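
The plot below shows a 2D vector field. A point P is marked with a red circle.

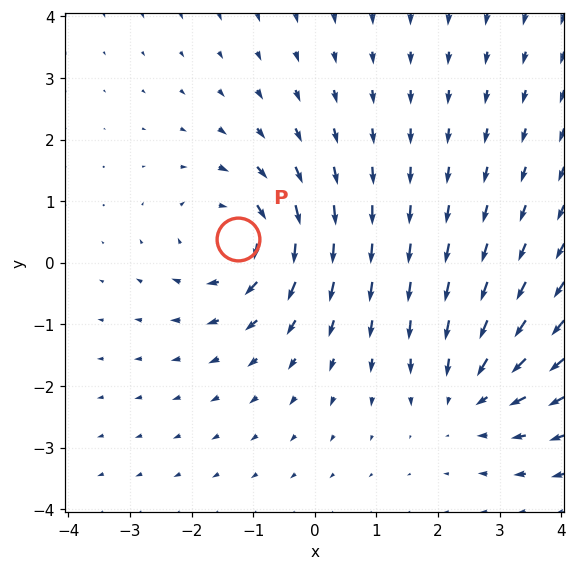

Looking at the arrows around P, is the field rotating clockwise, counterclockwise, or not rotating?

clockwise

Near P at (-1.2, 0.4) the arrows circulate clockwise. The curl (z-component) there is about -4; negative curl means clockwise rotation.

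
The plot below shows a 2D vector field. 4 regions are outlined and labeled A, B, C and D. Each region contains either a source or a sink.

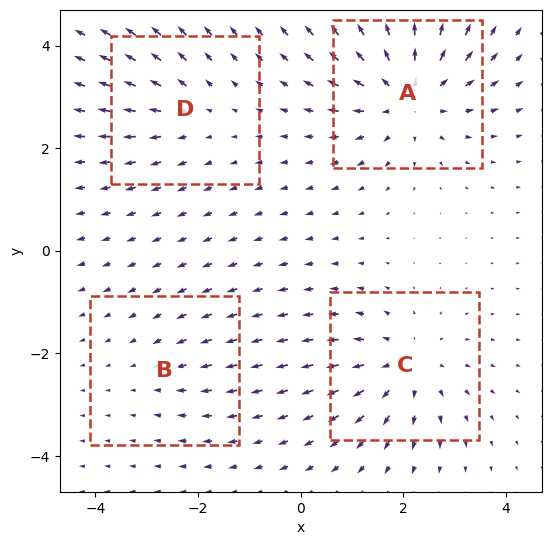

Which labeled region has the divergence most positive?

A

Divergence at each region's feature centre — A: about +6, B: about -2, C: about +5, D: about +3. Region A is most positive.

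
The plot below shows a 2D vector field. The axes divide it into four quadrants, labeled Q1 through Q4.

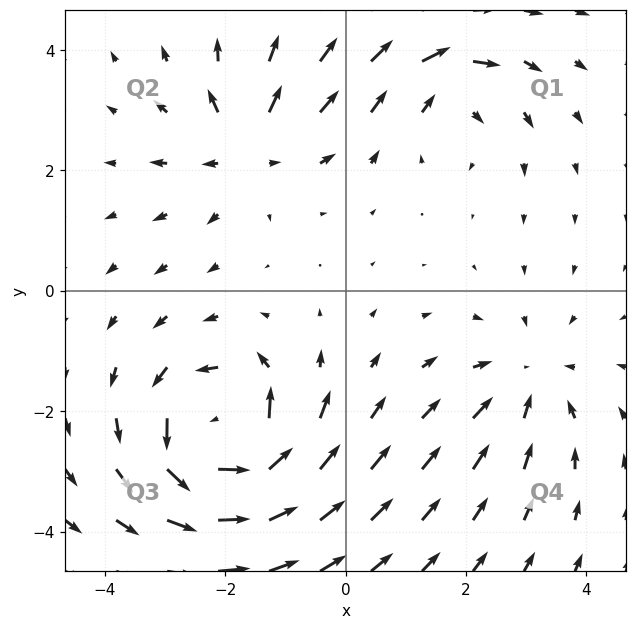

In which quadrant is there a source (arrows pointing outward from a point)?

The source sits at approximately (-1.6, 2.4), which lies in quadrant Q2. The divergence there is about +3, positive as expected for a source.

Q2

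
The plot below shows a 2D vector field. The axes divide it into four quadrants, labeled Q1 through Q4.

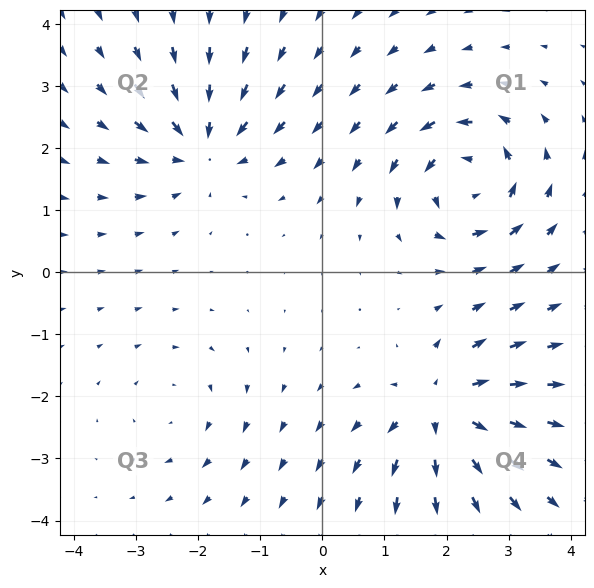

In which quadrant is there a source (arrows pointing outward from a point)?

The source sits at approximately (1.9, -2.2), which lies in quadrant Q4. The divergence there is about +7, positive as expected for a source.

Q4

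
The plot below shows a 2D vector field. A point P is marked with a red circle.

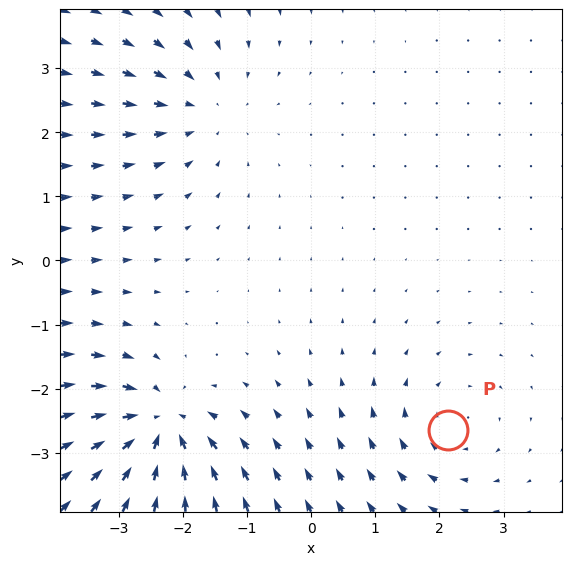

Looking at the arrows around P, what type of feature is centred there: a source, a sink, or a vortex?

At P (2.1, -2.6) the arrows circulate clockwise. Divergence ≈0, curl about -3 — near-zero divergence with nonzero curl is a vortex.

vortex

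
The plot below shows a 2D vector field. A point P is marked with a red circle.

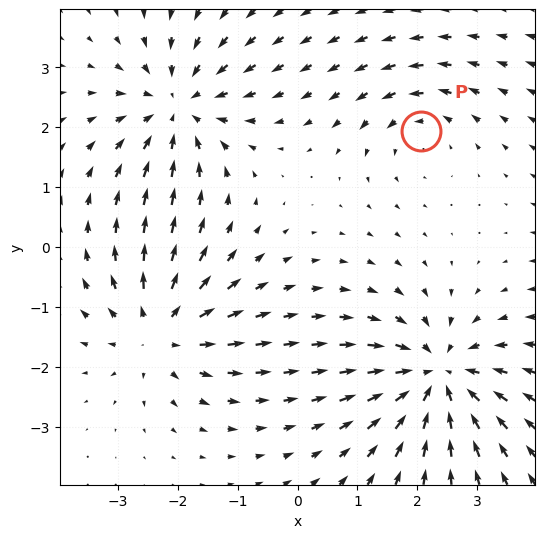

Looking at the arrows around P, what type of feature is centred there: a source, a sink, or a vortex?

vortex

At P (2.1, 1.9) the arrows circulate counterclockwise. Divergence ≈0, curl about +3 — near-zero divergence with nonzero curl is a vortex.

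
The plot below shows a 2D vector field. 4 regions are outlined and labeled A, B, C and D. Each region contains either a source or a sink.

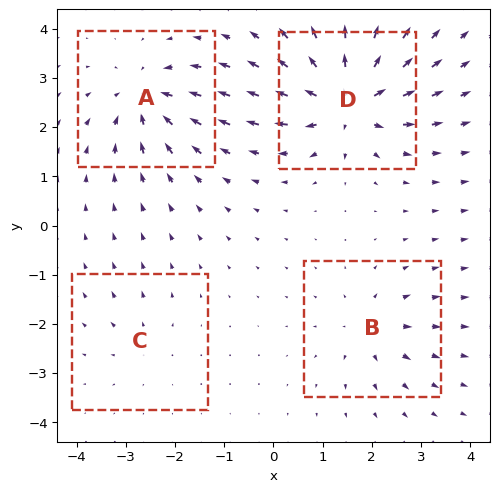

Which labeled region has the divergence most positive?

Divergence at each region's feature centre — A: about -6, B: about +4, C: about +2, D: about +9. Region D is most positive.

D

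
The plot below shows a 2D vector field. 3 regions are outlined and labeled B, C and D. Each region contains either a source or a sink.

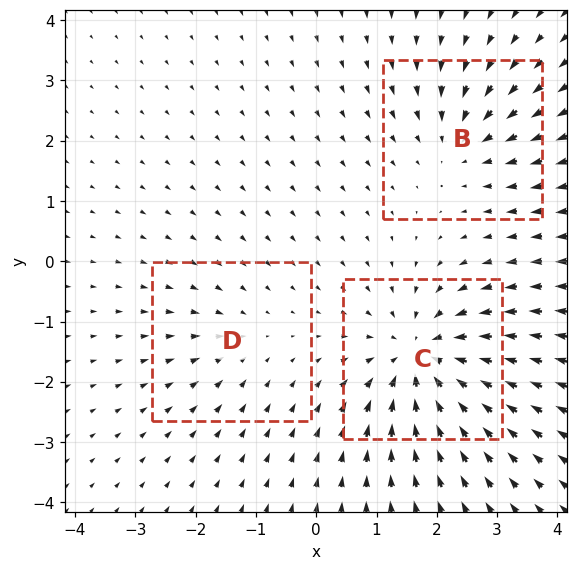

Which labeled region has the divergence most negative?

C

Divergence at each region's feature centre — B: about -3, C: about -6, D: about -2. Region C is most negative.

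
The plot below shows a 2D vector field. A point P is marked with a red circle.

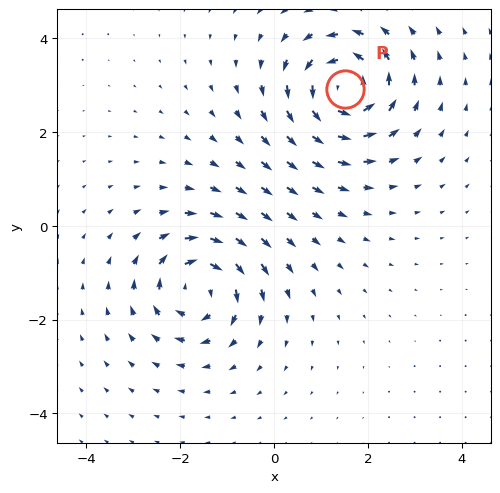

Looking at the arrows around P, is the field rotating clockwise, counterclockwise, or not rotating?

counterclockwise

Near P at (1.5, 2.9) the arrows circulate counterclockwise. The curl (z-component) there is about +6; positive curl means counterclockwise rotation.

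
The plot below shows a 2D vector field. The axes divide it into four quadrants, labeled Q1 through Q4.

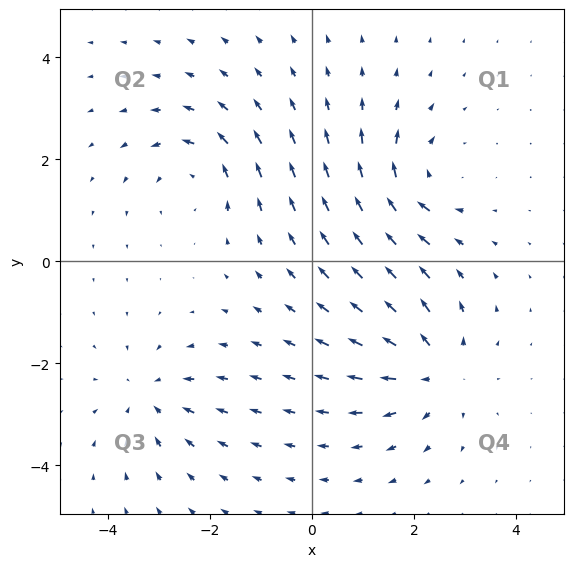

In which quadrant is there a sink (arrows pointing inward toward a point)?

Q3

The sink sits at approximately (-3.2, -2.7), which lies in quadrant Q3. The divergence there is about -4, negative as expected for a sink.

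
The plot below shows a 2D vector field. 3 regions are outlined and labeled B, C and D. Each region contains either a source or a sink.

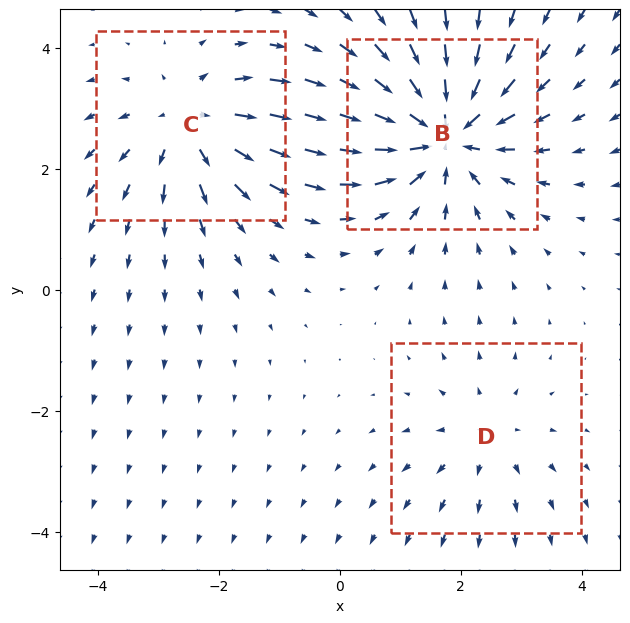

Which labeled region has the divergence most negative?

B

Divergence at each region's feature centre — B: about -5, C: about +3, D: about +2. Region B is most negative.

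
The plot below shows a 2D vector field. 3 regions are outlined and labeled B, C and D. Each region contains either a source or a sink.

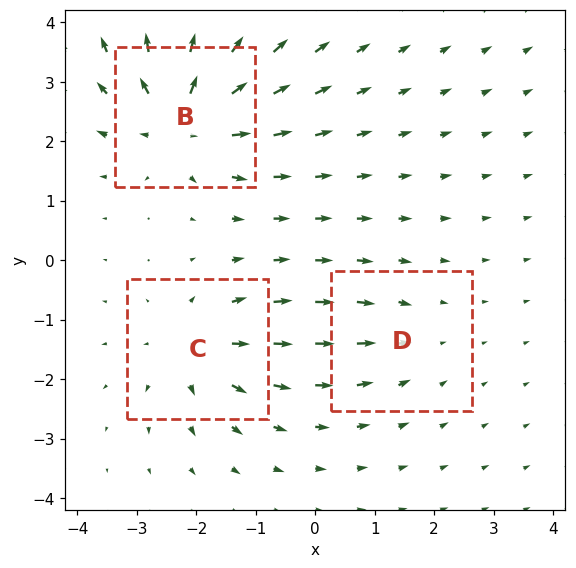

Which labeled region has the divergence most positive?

Divergence at each region's feature centre — B: about +6, C: about +4, D: about -2. Region B is most positive.

B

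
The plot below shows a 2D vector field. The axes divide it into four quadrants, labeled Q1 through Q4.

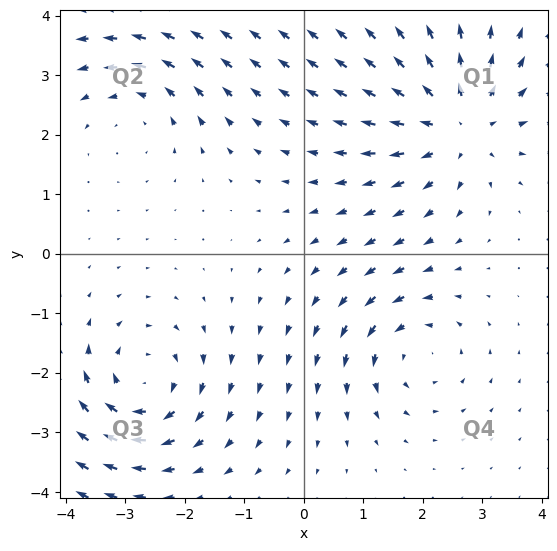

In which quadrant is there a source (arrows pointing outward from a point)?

Q1

The source sits at approximately (2.6, 2.2), which lies in quadrant Q1. The divergence there is about +4, positive as expected for a source.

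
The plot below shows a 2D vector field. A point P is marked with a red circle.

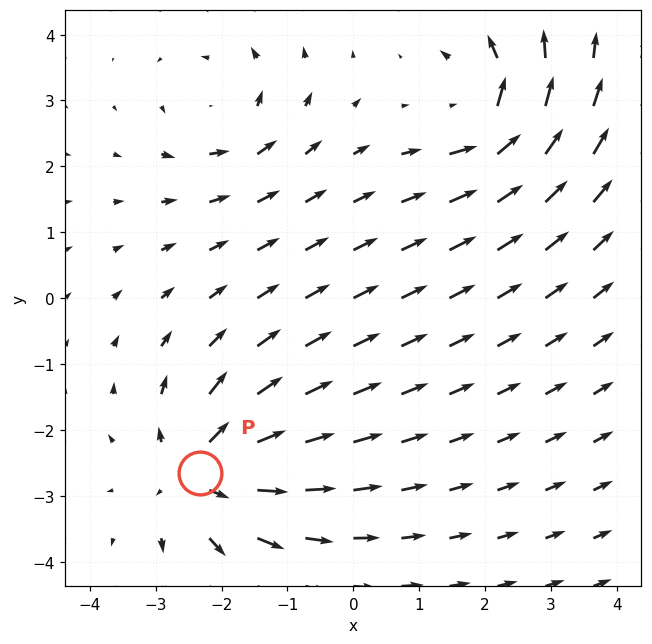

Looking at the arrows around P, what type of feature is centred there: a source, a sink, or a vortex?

source

At P (-2.3, -2.7) the arrows spread outward. Divergence about +5, curl ≈0 — positive divergence with near-zero curl is a source.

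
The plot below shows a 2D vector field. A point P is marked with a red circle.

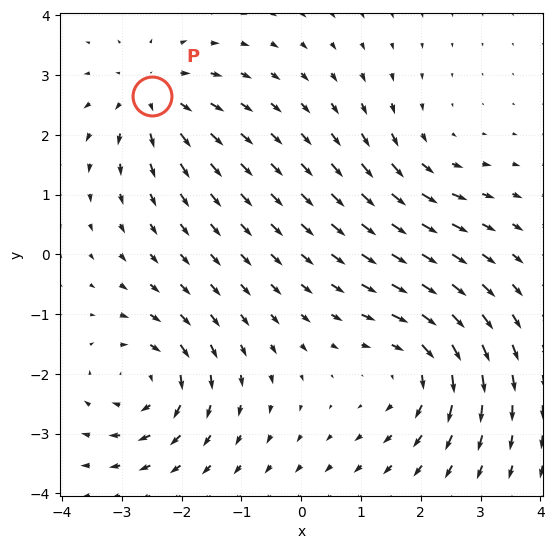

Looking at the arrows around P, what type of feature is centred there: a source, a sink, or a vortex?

At P (-2.5, 2.7) the arrows spread outward. Divergence about +5, curl ≈0 — positive divergence with near-zero curl is a source.

source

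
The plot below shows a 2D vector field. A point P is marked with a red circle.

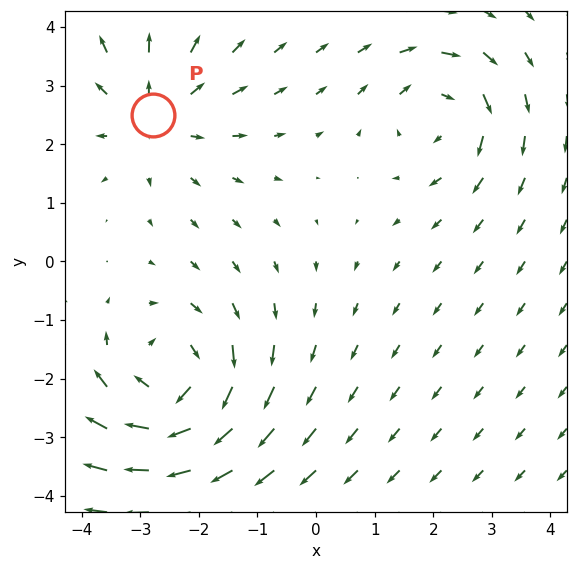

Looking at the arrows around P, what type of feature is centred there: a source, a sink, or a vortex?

At P (-2.8, 2.5) the arrows spread outward. Divergence about +3, curl ≈0 — positive divergence with near-zero curl is a source.

source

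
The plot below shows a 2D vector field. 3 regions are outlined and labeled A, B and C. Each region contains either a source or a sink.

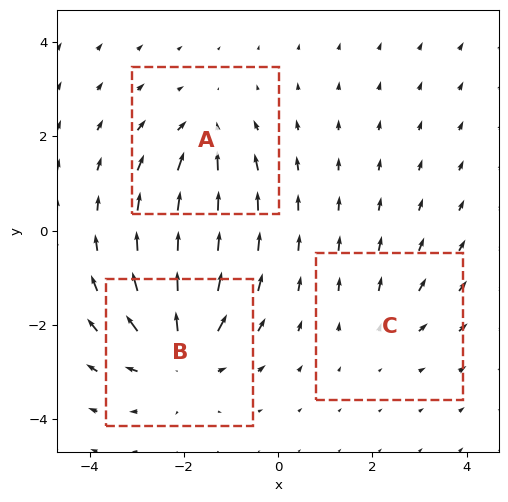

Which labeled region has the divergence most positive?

Divergence at each region's feature centre — A: about -3, B: about +5, C: about +2. Region B is most positive.

B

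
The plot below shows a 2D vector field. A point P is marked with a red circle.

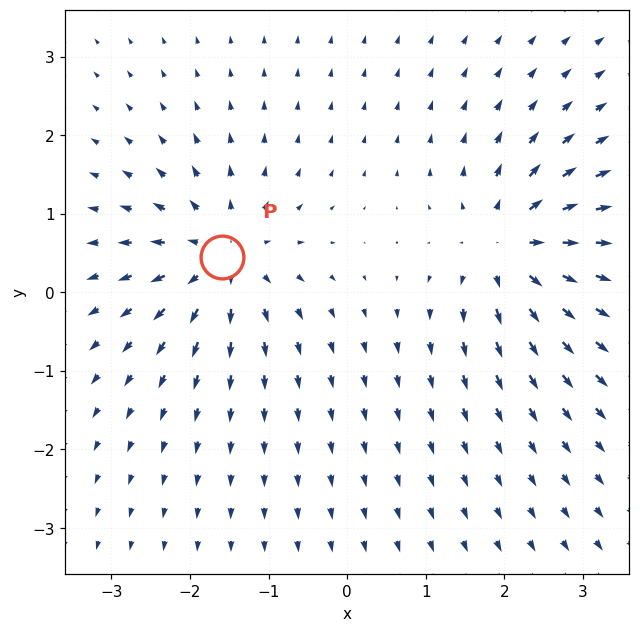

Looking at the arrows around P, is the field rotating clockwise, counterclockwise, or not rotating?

not rotating

Near P at (-1.6, 0.5) the arrows show no circulation. The curl there is ≈0.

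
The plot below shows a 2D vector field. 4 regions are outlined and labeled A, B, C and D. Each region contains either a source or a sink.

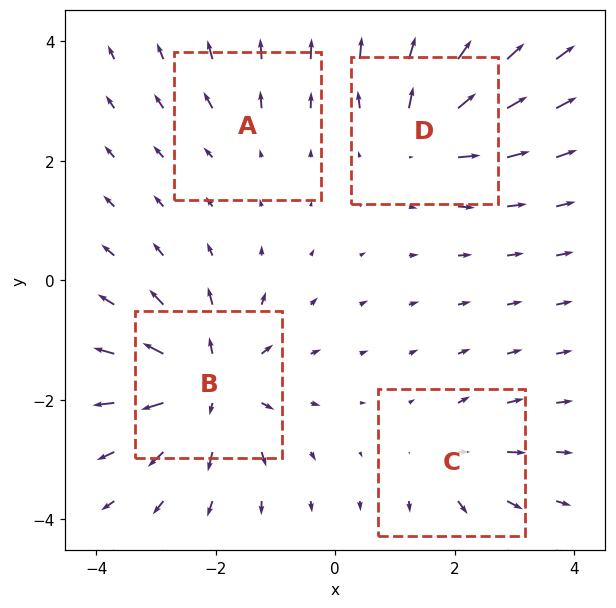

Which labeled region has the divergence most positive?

B

Divergence at each region's feature centre — A: about +2, B: about +8, C: about +4, D: about +6. Region B is most positive.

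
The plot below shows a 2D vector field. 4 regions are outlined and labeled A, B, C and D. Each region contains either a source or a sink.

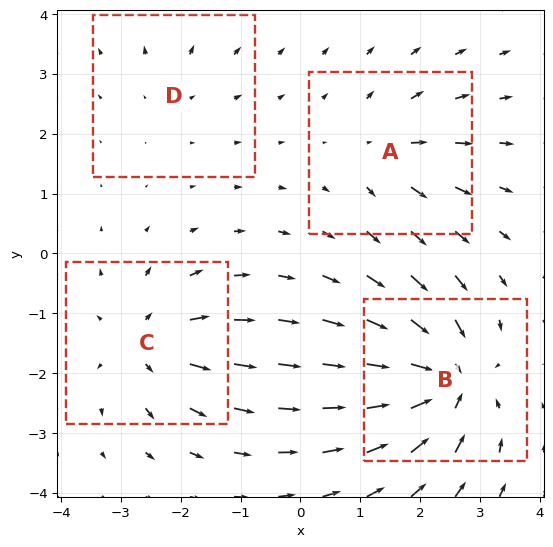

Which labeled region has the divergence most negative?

Divergence at each region's feature centre — A: about +4, B: about -8, C: about +5, D: about +2. Region B is most negative.

B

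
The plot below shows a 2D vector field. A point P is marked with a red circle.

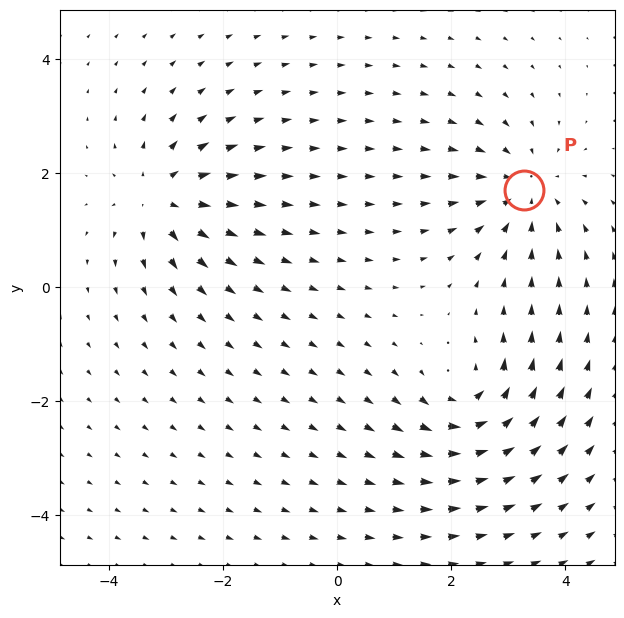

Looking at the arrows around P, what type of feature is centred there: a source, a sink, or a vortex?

sink

At P (3.3, 1.7) the arrows converge inward. Divergence about -3, curl ≈0 — negative divergence with near-zero curl is a sink.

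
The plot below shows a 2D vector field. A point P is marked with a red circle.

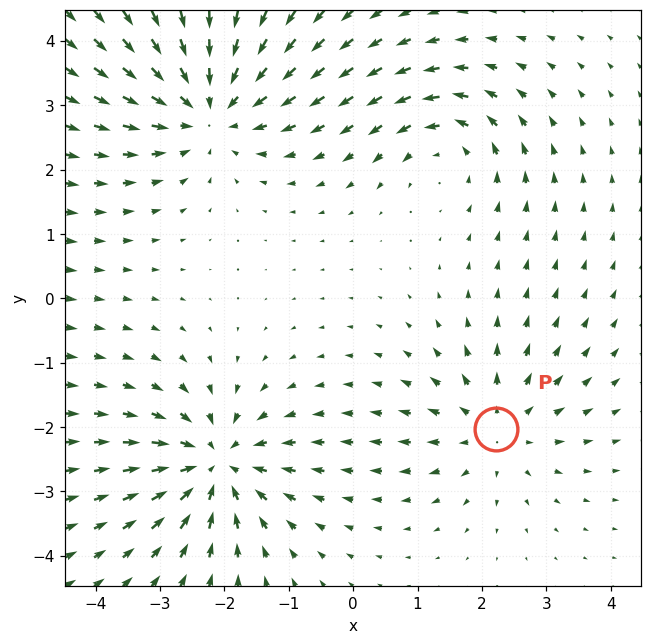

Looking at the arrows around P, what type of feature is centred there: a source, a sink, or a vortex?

source

At P (2.2, -2.0) the arrows spread outward. Divergence about +3, curl ≈0 — positive divergence with near-zero curl is a source.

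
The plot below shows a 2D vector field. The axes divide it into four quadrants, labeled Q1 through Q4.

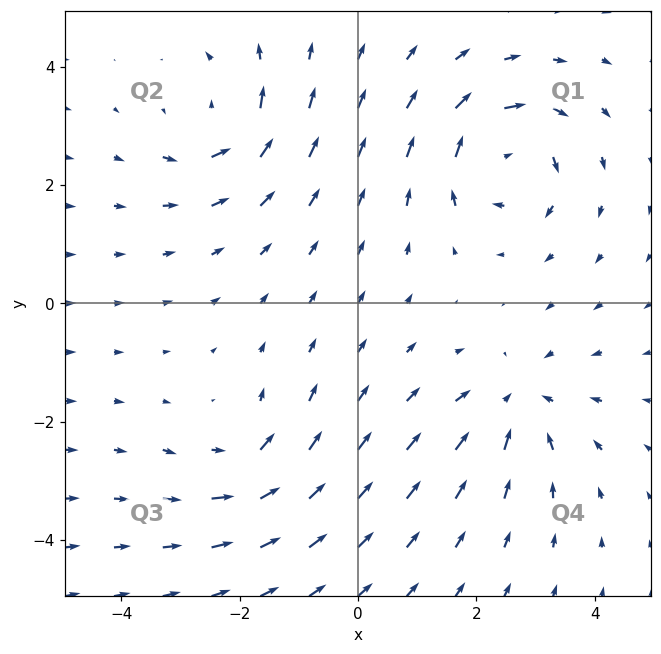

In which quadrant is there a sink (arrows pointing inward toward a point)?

The sink sits at approximately (2.7, -1.7), which lies in quadrant Q4. The divergence there is about -3, negative as expected for a sink.

Q4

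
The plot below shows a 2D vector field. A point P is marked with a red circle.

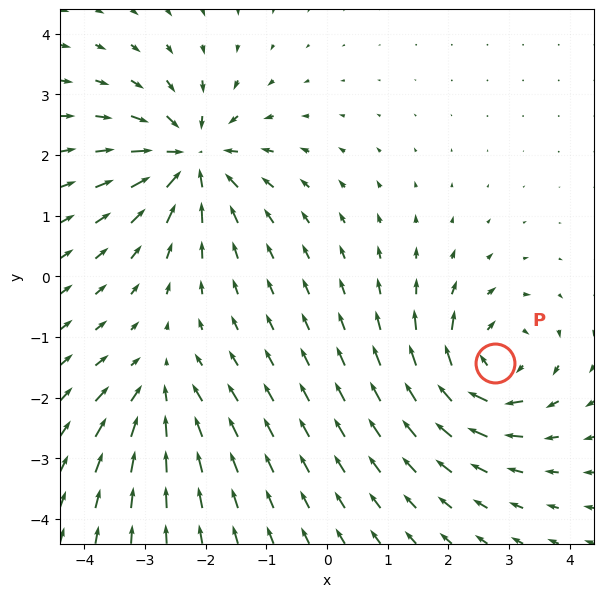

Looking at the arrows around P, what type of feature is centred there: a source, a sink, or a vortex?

vortex

At P (2.8, -1.4) the arrows circulate clockwise. Divergence ≈0, curl about -5 — near-zero divergence with nonzero curl is a vortex.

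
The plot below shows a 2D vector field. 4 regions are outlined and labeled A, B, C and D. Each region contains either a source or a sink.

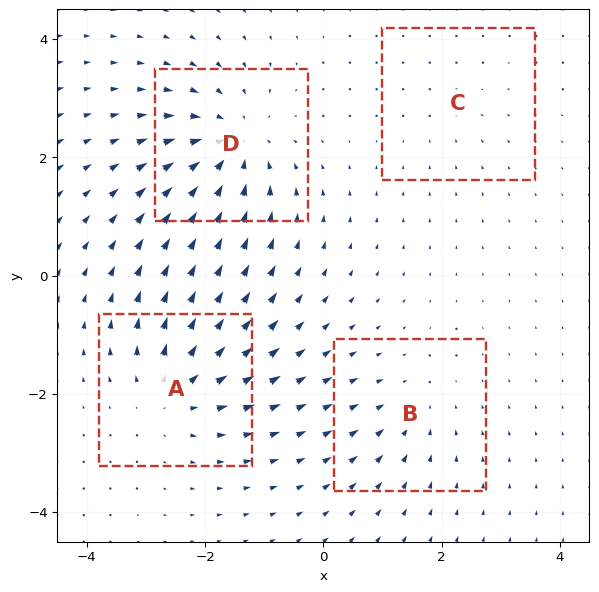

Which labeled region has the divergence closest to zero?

Divergence at each region's feature centre — A: about +5, B: about -3, C: about -2, D: about -7. Region C is closest to zero.

C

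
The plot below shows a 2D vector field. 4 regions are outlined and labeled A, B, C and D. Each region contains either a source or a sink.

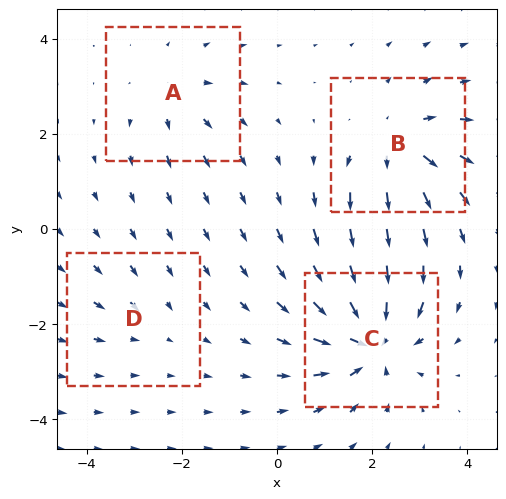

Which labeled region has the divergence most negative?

Divergence at each region's feature centre — A: about +4, B: about +6, C: about -8, D: about -2. Region C is most negative.

C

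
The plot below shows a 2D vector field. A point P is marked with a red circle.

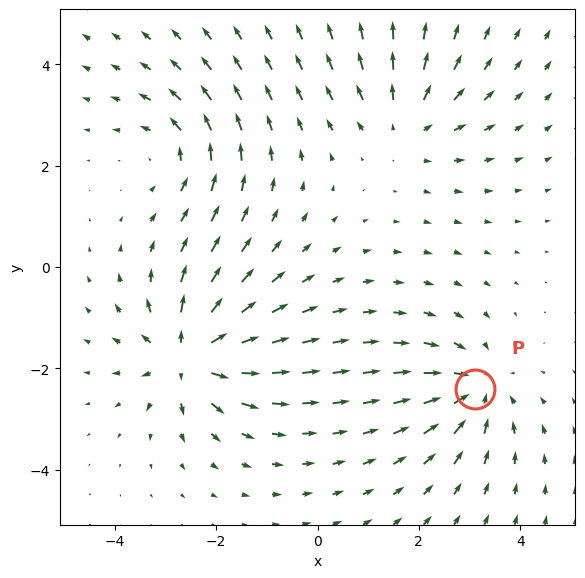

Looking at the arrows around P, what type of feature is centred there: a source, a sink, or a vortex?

sink

At P (3.1, -2.4) the arrows converge inward. Divergence about -4, curl ≈0 — negative divergence with near-zero curl is a sink.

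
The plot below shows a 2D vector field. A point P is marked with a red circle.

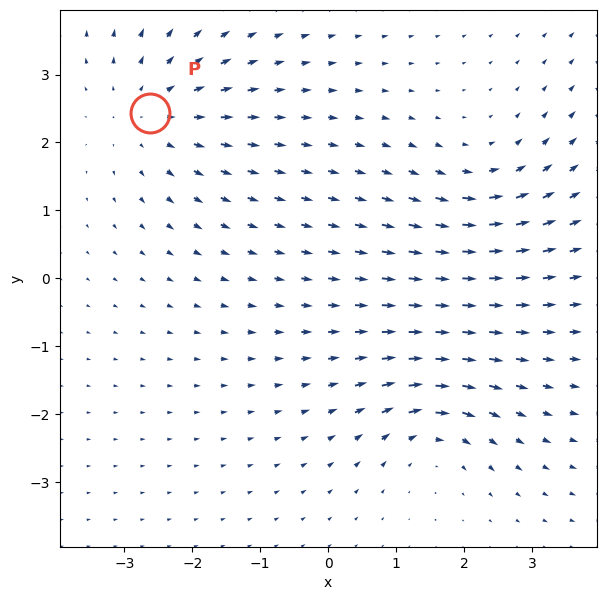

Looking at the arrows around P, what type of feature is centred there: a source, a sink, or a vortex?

At P (-2.6, 2.4) the arrows spread outward. Divergence about +3, curl ≈0 — positive divergence with near-zero curl is a source.

source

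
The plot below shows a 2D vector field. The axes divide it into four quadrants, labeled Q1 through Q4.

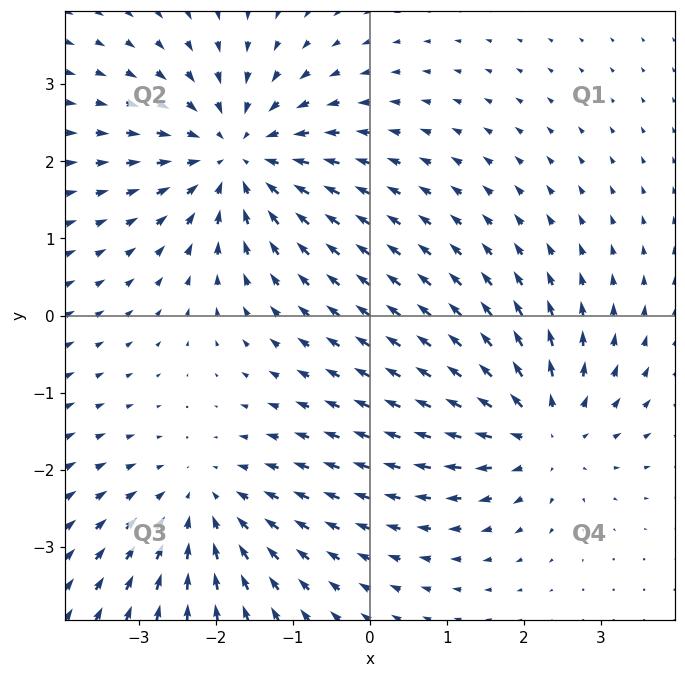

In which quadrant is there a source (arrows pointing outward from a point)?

Q4

The source sits at approximately (2.2, -1.5), which lies in quadrant Q4. The divergence there is about +4, positive as expected for a source.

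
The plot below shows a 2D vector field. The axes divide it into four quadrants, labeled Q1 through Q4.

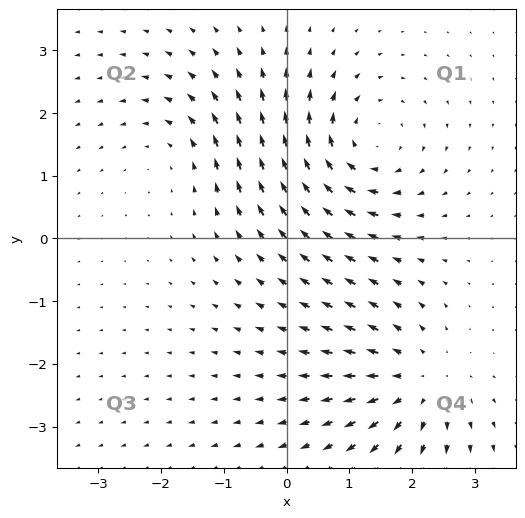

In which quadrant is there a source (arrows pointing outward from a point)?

Q4

The source sits at approximately (2.1, -2.3), which lies in quadrant Q4. The divergence there is about +4, positive as expected for a source.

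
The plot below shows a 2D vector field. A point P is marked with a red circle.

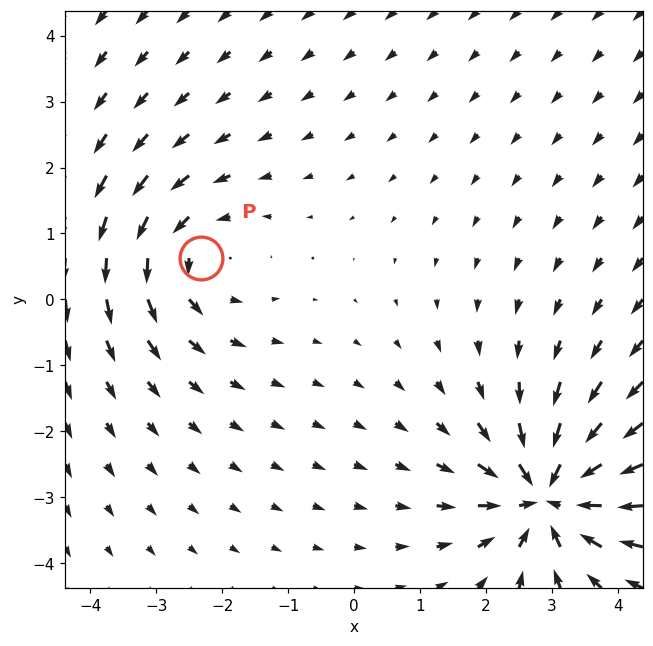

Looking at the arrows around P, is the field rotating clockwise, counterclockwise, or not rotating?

Near P at (-2.3, 0.6) the arrows circulate counterclockwise. The curl (z-component) there is about +3; positive curl means counterclockwise rotation.

counterclockwise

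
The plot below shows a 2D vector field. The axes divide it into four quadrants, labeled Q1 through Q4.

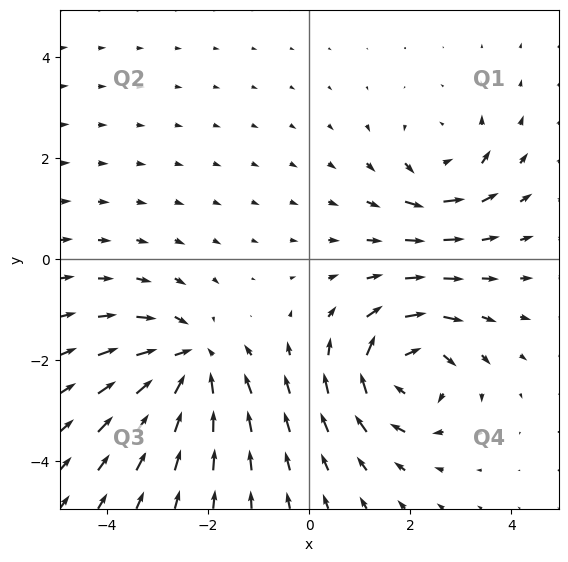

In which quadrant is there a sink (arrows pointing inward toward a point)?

The sink sits at approximately (-2.4, -2.0), which lies in quadrant Q3. The divergence there is about -5, negative as expected for a sink.

Q3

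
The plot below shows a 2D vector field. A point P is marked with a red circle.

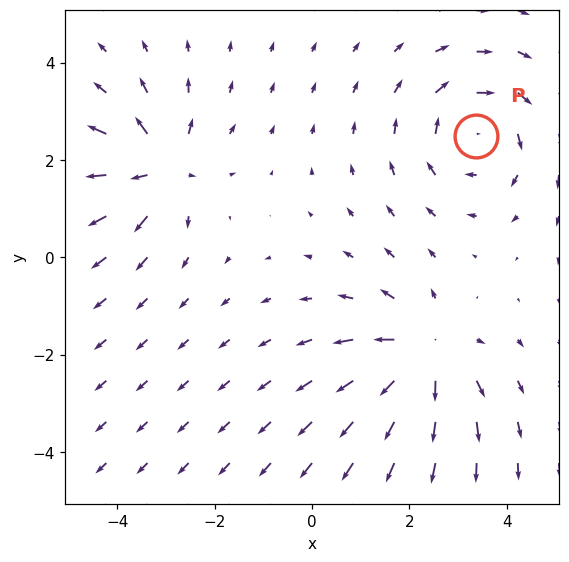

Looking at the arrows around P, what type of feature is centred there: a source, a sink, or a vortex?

vortex

At P (3.4, 2.5) the arrows circulate clockwise. Divergence ≈0, curl about -4 — near-zero divergence with nonzero curl is a vortex.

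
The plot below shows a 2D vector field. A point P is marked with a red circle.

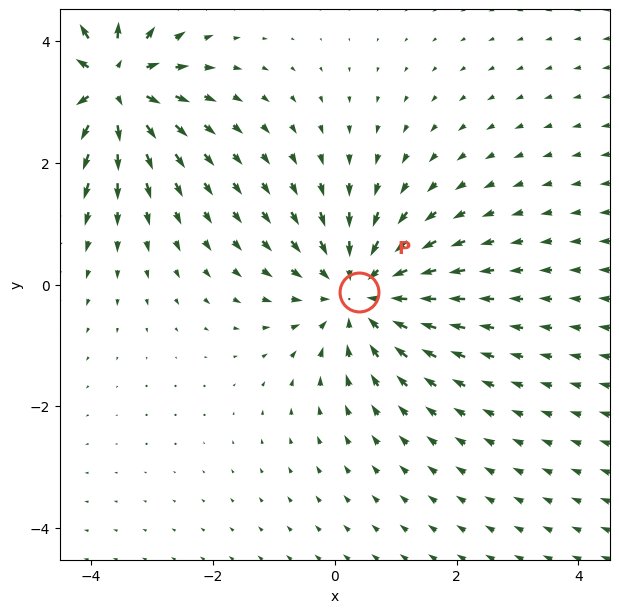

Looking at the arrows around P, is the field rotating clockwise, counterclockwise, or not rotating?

not rotating

Near P at (0.4, -0.1) the arrows show no circulation. The curl there is ≈0.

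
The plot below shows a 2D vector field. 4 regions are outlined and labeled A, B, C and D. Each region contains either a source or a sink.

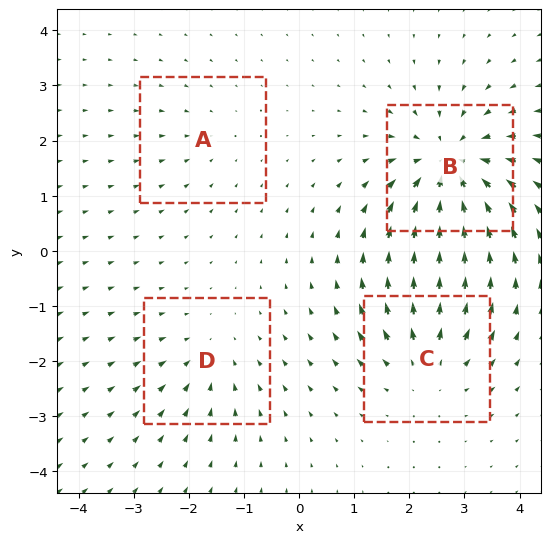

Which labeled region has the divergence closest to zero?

Divergence at each region's feature centre — A: about -2, B: about -7, C: about +5, D: about -3. Region A is closest to zero.

A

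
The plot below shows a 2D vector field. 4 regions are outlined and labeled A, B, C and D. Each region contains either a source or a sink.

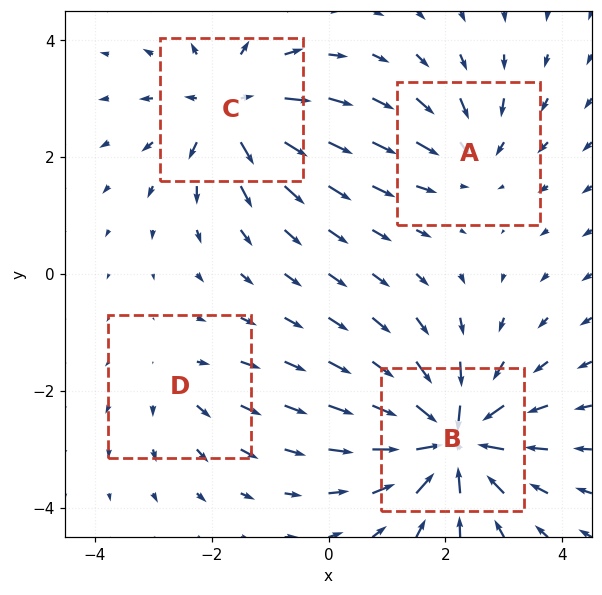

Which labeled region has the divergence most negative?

Divergence at each region's feature centre — A: about -4, B: about -8, C: about +5, D: about +2. Region B is most negative.

B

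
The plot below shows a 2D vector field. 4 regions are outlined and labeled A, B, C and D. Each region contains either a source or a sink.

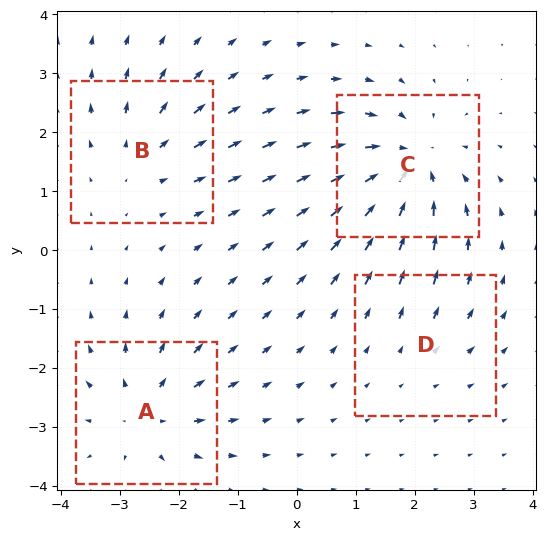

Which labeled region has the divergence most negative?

Divergence at each region's feature centre — A: about +5, B: about +4, C: about -7, D: about +2. Region C is most negative.

C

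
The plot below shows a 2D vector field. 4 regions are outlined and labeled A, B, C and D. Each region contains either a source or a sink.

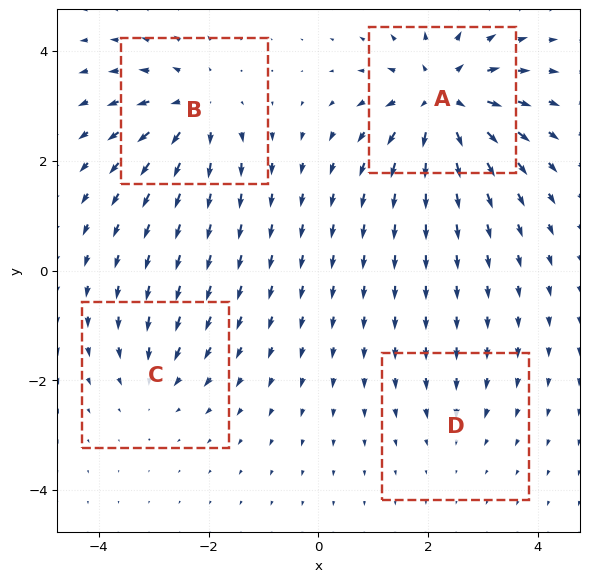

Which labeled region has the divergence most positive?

Divergence at each region's feature centre — A: about +8, B: about +6, C: about -4, D: about -2. Region A is most positive.

A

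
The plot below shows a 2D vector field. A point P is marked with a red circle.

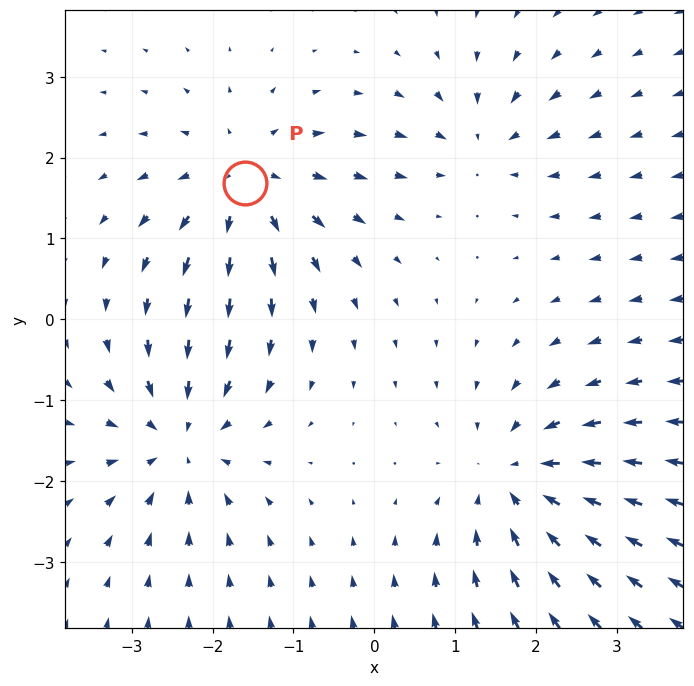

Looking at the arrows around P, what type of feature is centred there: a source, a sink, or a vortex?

source

At P (-1.6, 1.7) the arrows spread outward. Divergence about +5, curl ≈0 — positive divergence with near-zero curl is a source.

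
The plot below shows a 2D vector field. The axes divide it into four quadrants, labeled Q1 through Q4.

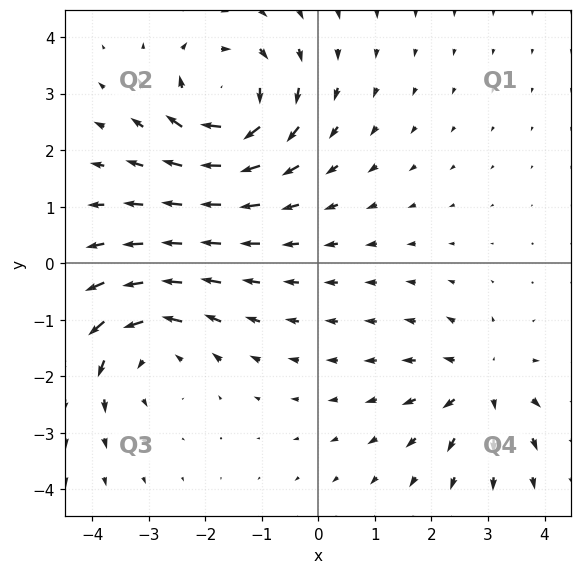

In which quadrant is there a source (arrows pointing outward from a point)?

The source sits at approximately (2.9, -2.1), which lies in quadrant Q4. The divergence there is about +4, positive as expected for a source.

Q4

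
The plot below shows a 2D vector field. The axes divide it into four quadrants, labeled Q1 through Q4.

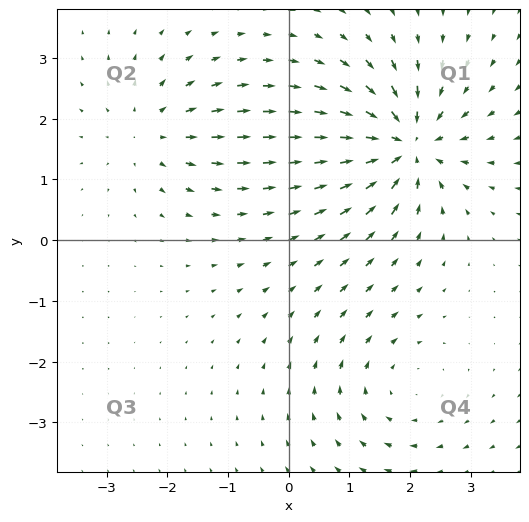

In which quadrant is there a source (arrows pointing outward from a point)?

Q2

The source sits at approximately (-2.3, 1.8), which lies in quadrant Q2. The divergence there is about +3, positive as expected for a source.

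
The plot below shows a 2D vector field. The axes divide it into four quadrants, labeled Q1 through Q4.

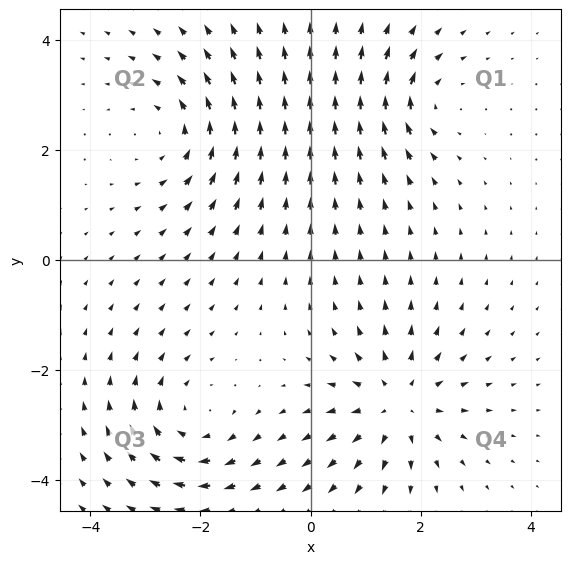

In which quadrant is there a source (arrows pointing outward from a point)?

Q4

The source sits at approximately (1.6, -2.6), which lies in quadrant Q4. The divergence there is about +5, positive as expected for a source.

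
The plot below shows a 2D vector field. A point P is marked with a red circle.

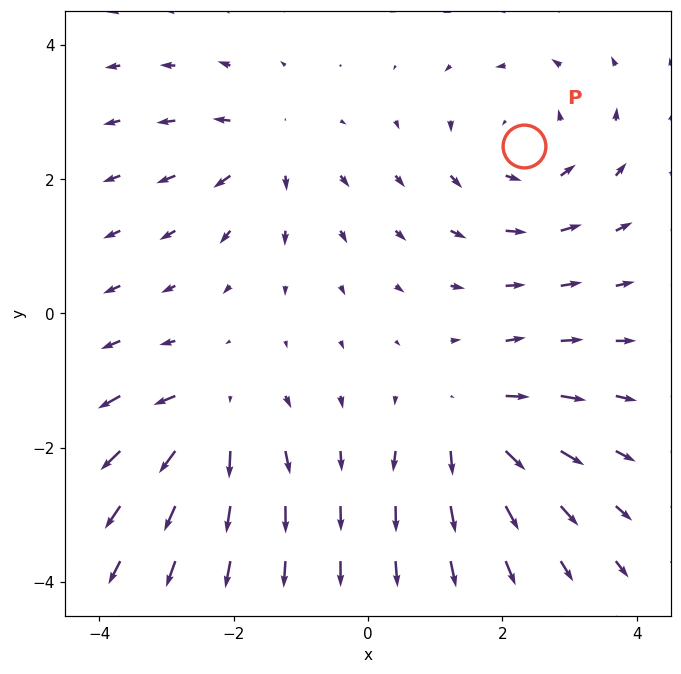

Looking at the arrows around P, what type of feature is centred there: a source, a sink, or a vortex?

vortex

At P (2.3, 2.5) the arrows circulate counterclockwise. Divergence ≈0, curl about +3 — near-zero divergence with nonzero curl is a vortex.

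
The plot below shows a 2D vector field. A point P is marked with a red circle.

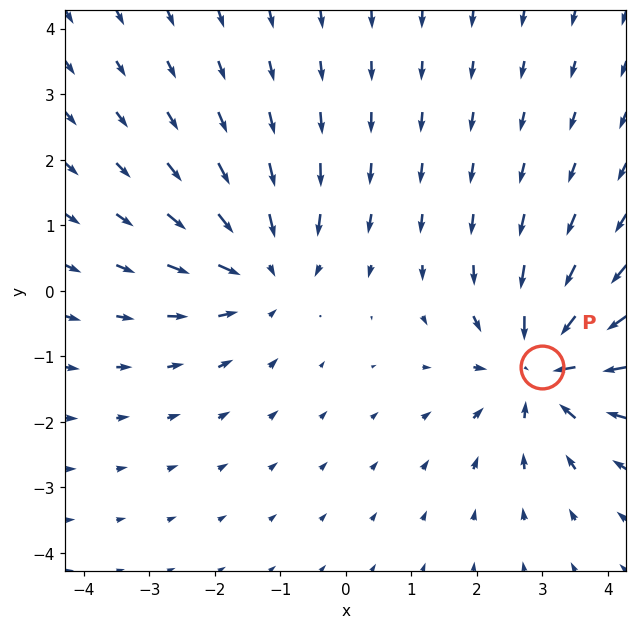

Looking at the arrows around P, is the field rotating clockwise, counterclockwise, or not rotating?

not rotating

Near P at (3.0, -1.2) the arrows show no circulation. The curl there is ≈0.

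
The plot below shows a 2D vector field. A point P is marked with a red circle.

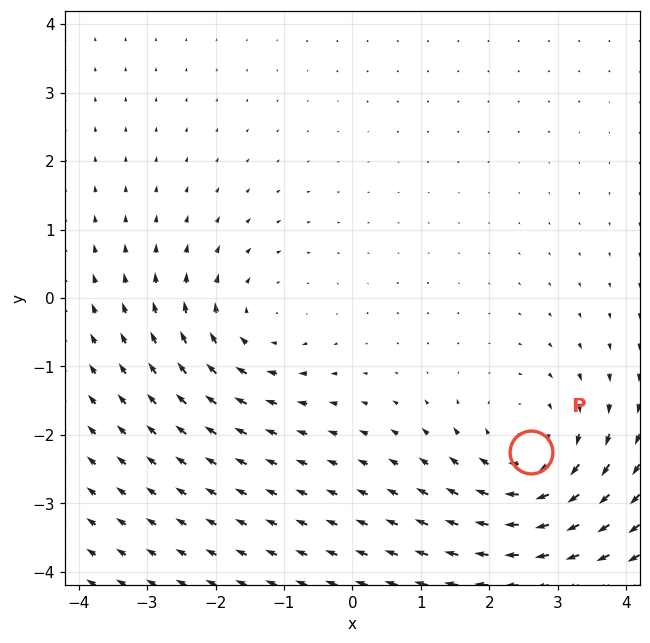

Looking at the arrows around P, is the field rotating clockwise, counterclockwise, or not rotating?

clockwise

Near P at (2.6, -2.3) the arrows circulate clockwise. The curl (z-component) there is about -5; negative curl means clockwise rotation.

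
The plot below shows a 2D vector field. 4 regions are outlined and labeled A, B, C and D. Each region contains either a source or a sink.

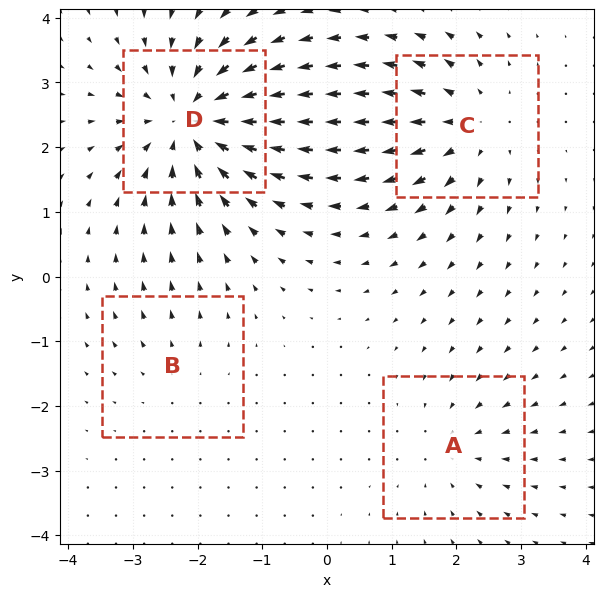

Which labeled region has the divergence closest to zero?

Divergence at each region's feature centre — A: about -3, B: about +2, C: about +4, D: about -7. Region B is closest to zero.

B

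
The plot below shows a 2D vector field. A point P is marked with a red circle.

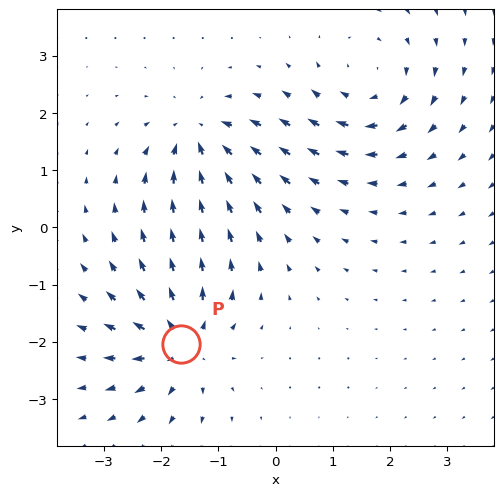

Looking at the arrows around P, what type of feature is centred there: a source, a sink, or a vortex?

At P (-1.7, -2.0) the arrows spread outward. Divergence about +7, curl ≈0 — positive divergence with near-zero curl is a source.

source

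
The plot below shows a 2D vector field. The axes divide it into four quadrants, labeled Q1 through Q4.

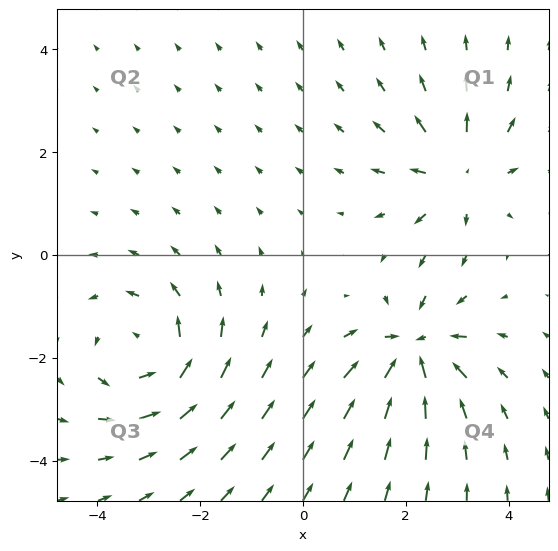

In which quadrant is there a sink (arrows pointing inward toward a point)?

The sink sits at approximately (2.1, -1.8), which lies in quadrant Q4. The divergence there is about -5, negative as expected for a sink.

Q4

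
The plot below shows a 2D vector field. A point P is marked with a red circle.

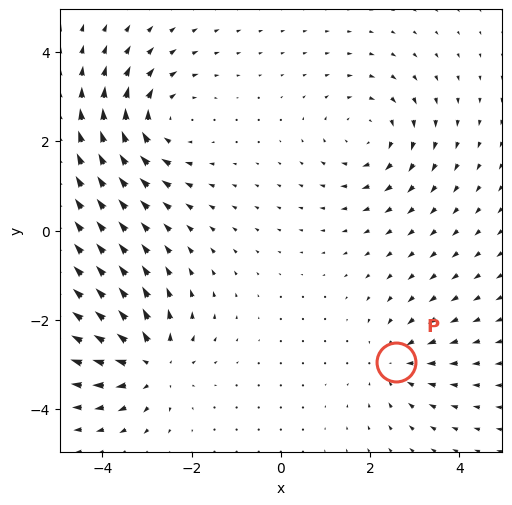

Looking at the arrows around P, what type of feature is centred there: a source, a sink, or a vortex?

sink

At P (2.6, -3.0) the arrows converge inward. Divergence about -3, curl ≈0 — negative divergence with near-zero curl is a sink.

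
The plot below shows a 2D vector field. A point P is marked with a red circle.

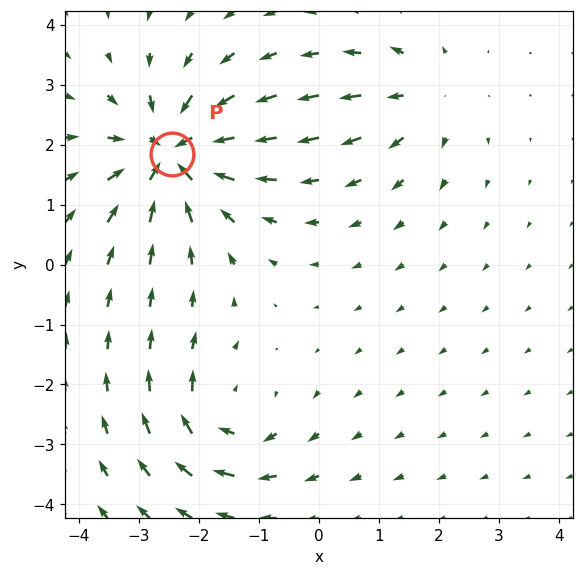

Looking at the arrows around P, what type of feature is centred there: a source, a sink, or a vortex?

At P (-2.4, 1.8) the arrows converge inward. Divergence about -6, curl ≈0 — negative divergence with near-zero curl is a sink.

sink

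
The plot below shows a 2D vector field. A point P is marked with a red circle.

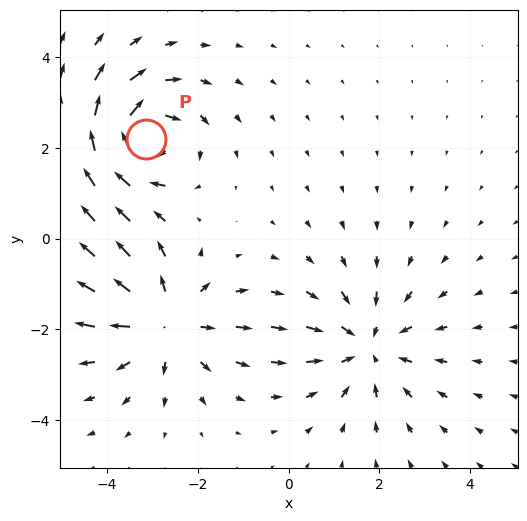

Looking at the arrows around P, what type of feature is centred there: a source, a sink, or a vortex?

At P (-3.1, 2.2) the arrows circulate clockwise. Divergence ≈0, curl about -6 — near-zero divergence with nonzero curl is a vortex.

vortex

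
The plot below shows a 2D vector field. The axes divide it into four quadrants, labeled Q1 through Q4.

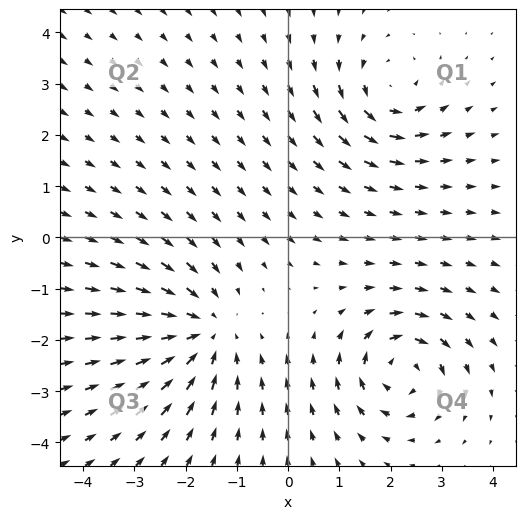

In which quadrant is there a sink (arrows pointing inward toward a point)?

The sink sits at approximately (-1.7, -1.9), which lies in quadrant Q3. The divergence there is about -4, negative as expected for a sink.

Q3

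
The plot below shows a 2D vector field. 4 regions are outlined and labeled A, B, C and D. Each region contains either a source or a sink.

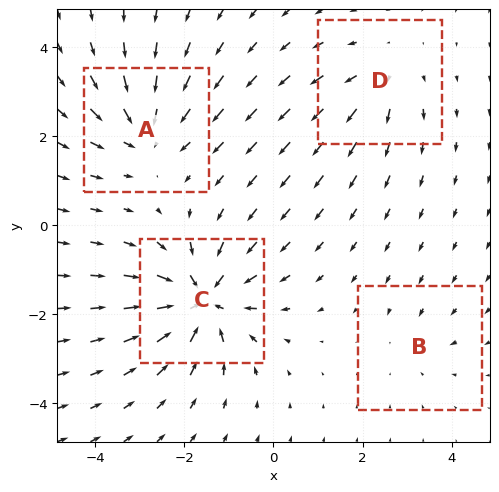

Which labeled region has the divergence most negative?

Divergence at each region's feature centre — A: about -5, B: about -2, C: about -7, D: about +4. Region C is most negative.

C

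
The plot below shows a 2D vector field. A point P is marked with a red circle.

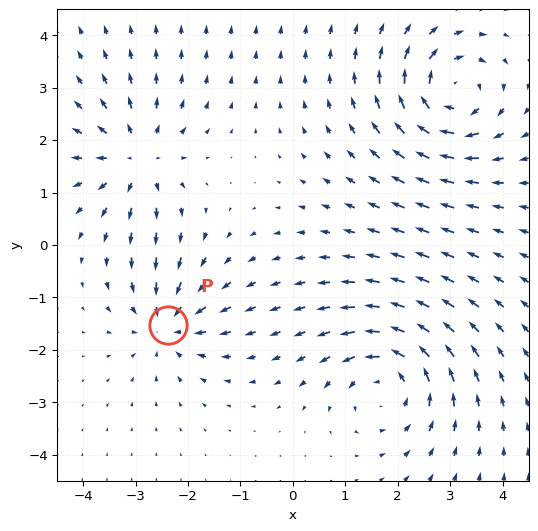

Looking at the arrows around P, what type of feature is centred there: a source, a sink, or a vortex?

At P (-2.4, -1.5) the arrows converge inward. Divergence about -4, curl ≈0 — negative divergence with near-zero curl is a sink.

sink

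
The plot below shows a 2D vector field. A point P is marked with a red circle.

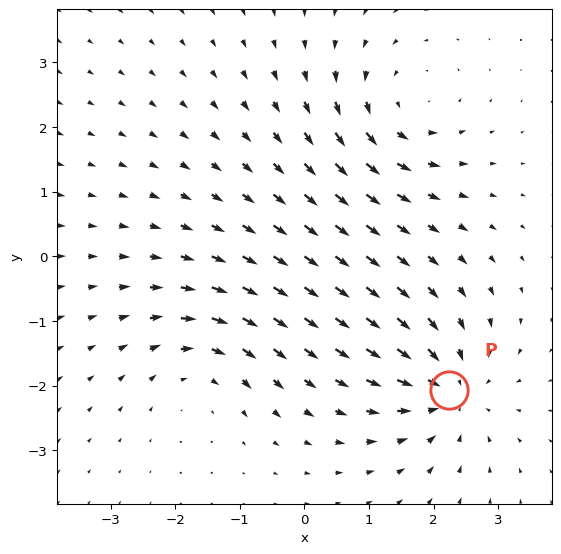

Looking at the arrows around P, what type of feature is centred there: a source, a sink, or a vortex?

sink

At P (2.2, -2.1) the arrows converge inward. Divergence about -6, curl ≈0 — negative divergence with near-zero curl is a sink.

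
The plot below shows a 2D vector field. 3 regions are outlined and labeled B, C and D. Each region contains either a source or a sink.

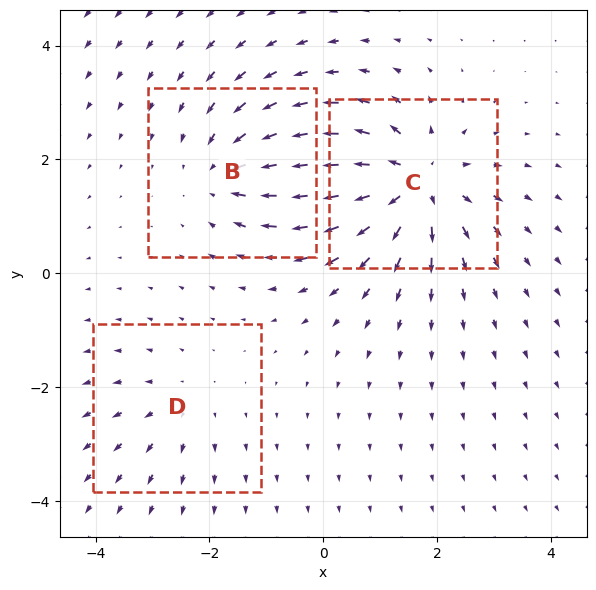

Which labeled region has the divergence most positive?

C

Divergence at each region's feature centre — B: about -3, C: about +5, D: about +2. Region C is most positive.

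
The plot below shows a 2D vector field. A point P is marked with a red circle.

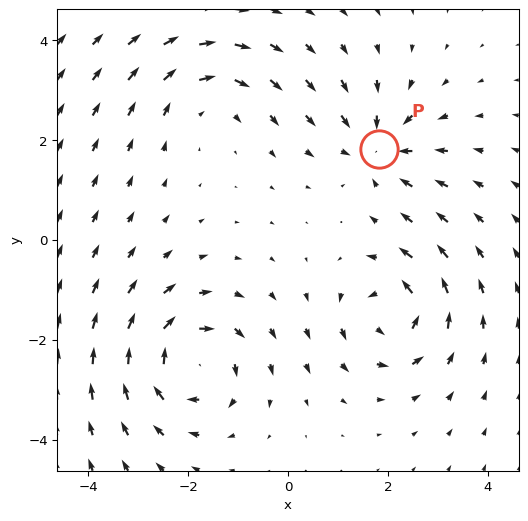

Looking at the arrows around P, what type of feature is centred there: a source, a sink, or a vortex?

sink

At P (1.8, 1.8) the arrows converge inward. Divergence about -4, curl ≈0 — negative divergence with near-zero curl is a sink.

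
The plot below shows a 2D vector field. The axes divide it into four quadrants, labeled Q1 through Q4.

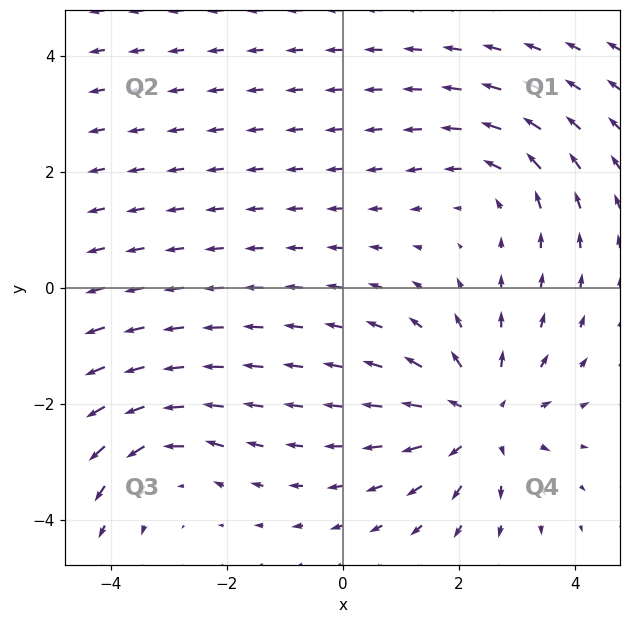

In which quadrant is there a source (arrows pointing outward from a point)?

Q4

The source sits at approximately (2.4, -2.3), which lies in quadrant Q4. The divergence there is about +4, positive as expected for a source.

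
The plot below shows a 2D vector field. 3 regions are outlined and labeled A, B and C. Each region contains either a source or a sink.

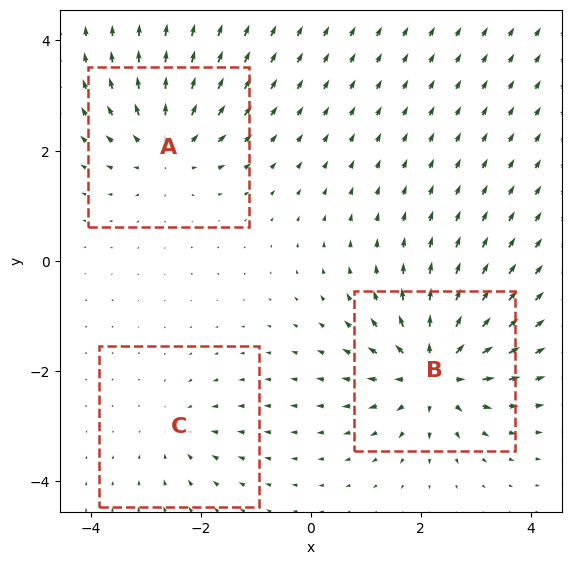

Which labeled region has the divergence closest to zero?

C

Divergence at each region's feature centre — A: about +4, B: about +6, C: about -2. Region C is closest to zero.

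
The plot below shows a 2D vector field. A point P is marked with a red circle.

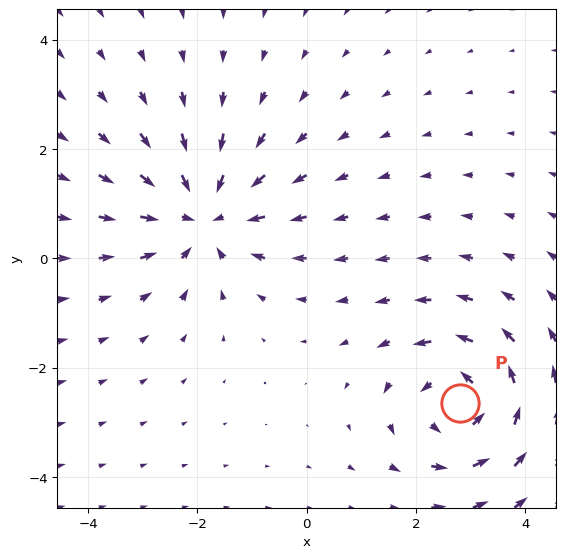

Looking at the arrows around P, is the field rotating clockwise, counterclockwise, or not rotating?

Near P at (2.8, -2.6) the arrows circulate counterclockwise. The curl (z-component) there is about +5; positive curl means counterclockwise rotation.

counterclockwise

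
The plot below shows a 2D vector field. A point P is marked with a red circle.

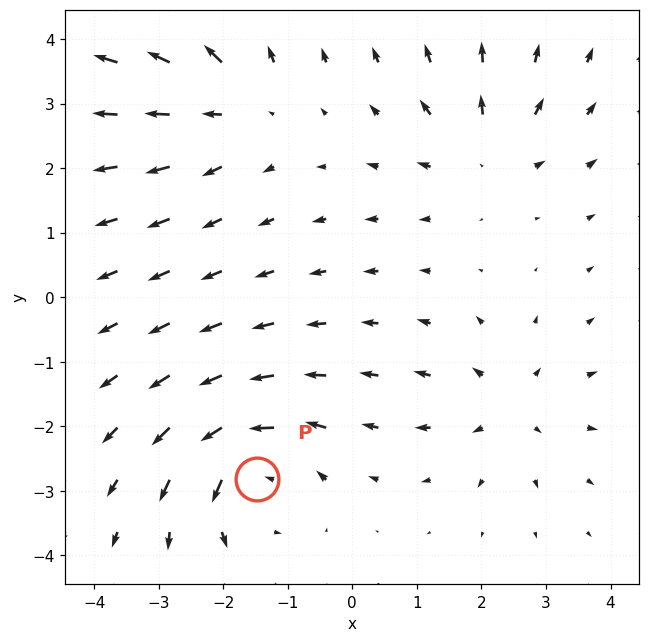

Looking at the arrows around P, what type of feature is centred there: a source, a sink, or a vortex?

At P (-1.5, -2.8) the arrows circulate counterclockwise. Divergence ≈0, curl about +5 — near-zero divergence with nonzero curl is a vortex.

vortex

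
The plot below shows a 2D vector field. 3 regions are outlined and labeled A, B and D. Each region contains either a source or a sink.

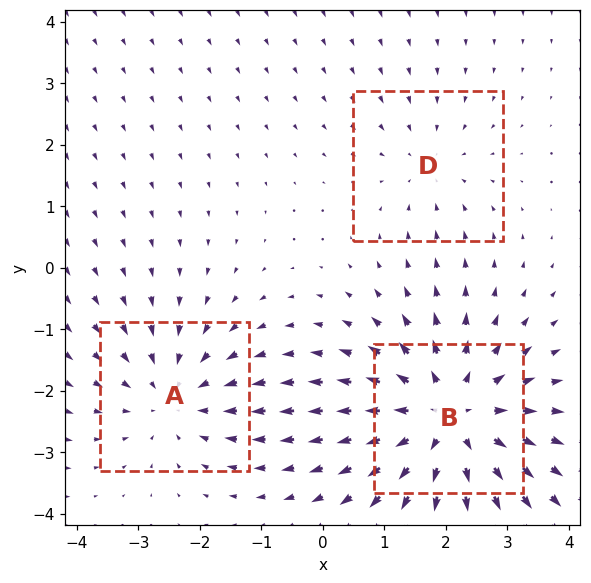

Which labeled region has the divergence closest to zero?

Divergence at each region's feature centre — A: about -3, B: about +4, D: about -2. Region D is closest to zero.

D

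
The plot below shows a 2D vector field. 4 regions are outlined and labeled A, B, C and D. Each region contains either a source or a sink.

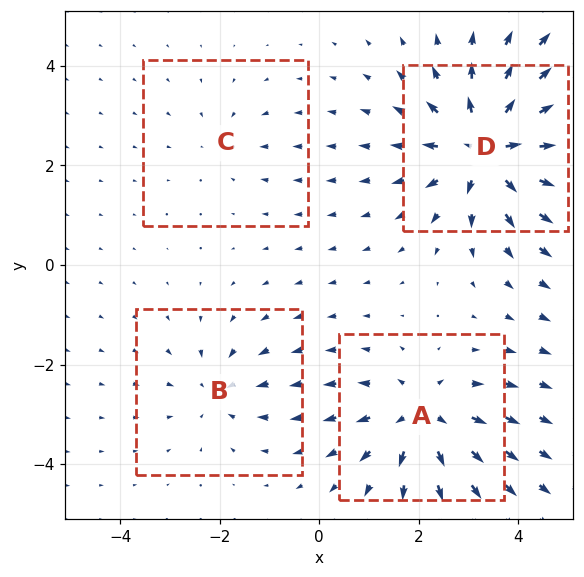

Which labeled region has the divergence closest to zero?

Divergence at each region's feature centre — A: about +5, B: about -3, C: about -2, D: about +7. Region C is closest to zero.

C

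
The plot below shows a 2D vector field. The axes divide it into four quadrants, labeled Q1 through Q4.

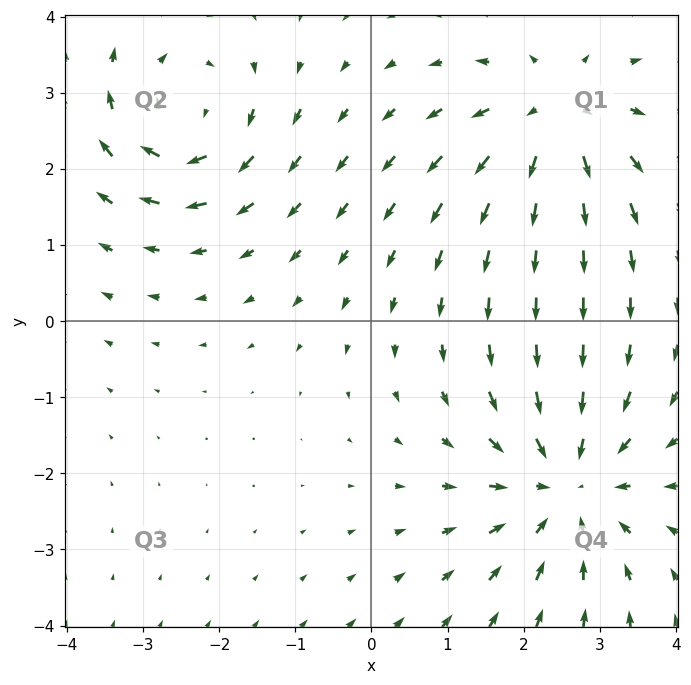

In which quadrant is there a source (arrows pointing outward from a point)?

The source sits at approximately (2.4, 2.7), which lies in quadrant Q1. The divergence there is about +4, positive as expected for a source.

Q1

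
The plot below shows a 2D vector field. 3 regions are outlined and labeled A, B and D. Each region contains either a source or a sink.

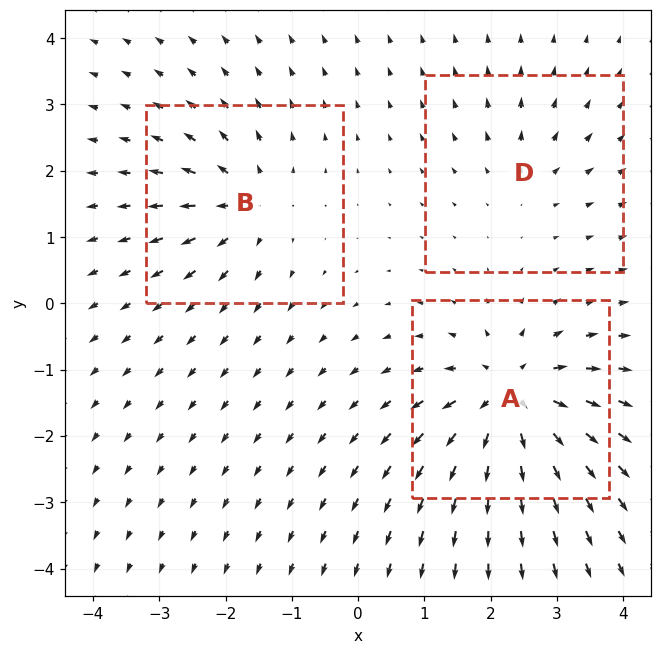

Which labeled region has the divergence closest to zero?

D

Divergence at each region's feature centre — A: about +6, B: about +4, D: about +2. Region D is closest to zero.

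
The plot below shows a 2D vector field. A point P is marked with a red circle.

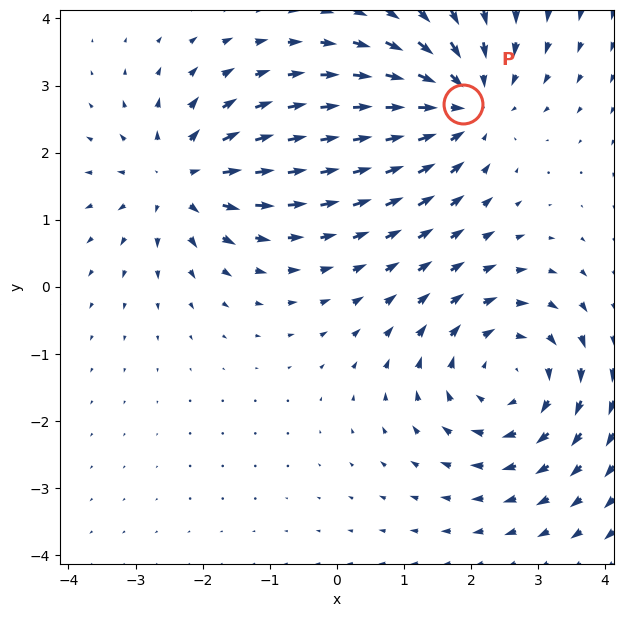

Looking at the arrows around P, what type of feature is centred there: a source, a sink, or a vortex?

sink

At P (1.9, 2.7) the arrows converge inward. Divergence about -4, curl ≈0 — negative divergence with near-zero curl is a sink.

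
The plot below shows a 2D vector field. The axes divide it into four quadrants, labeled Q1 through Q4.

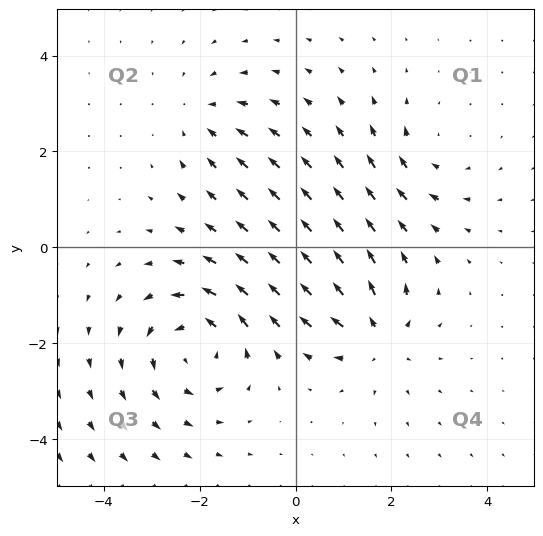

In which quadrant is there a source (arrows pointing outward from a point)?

Q4

The source sits at approximately (1.7, -1.9), which lies in quadrant Q4. The divergence there is about +4, positive as expected for a source.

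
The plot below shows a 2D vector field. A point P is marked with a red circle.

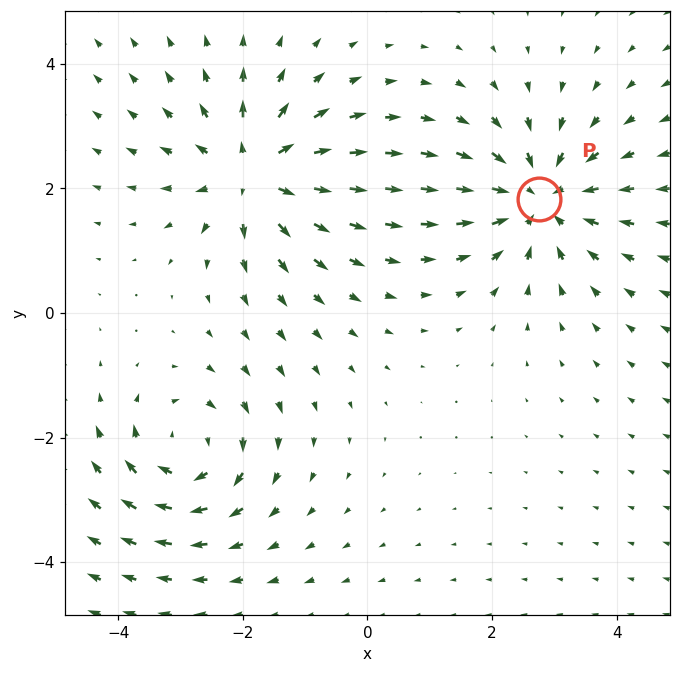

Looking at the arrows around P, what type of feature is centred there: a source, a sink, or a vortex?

At P (2.8, 1.8) the arrows converge inward. Divergence about -5, curl ≈0 — negative divergence with near-zero curl is a sink.

sink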